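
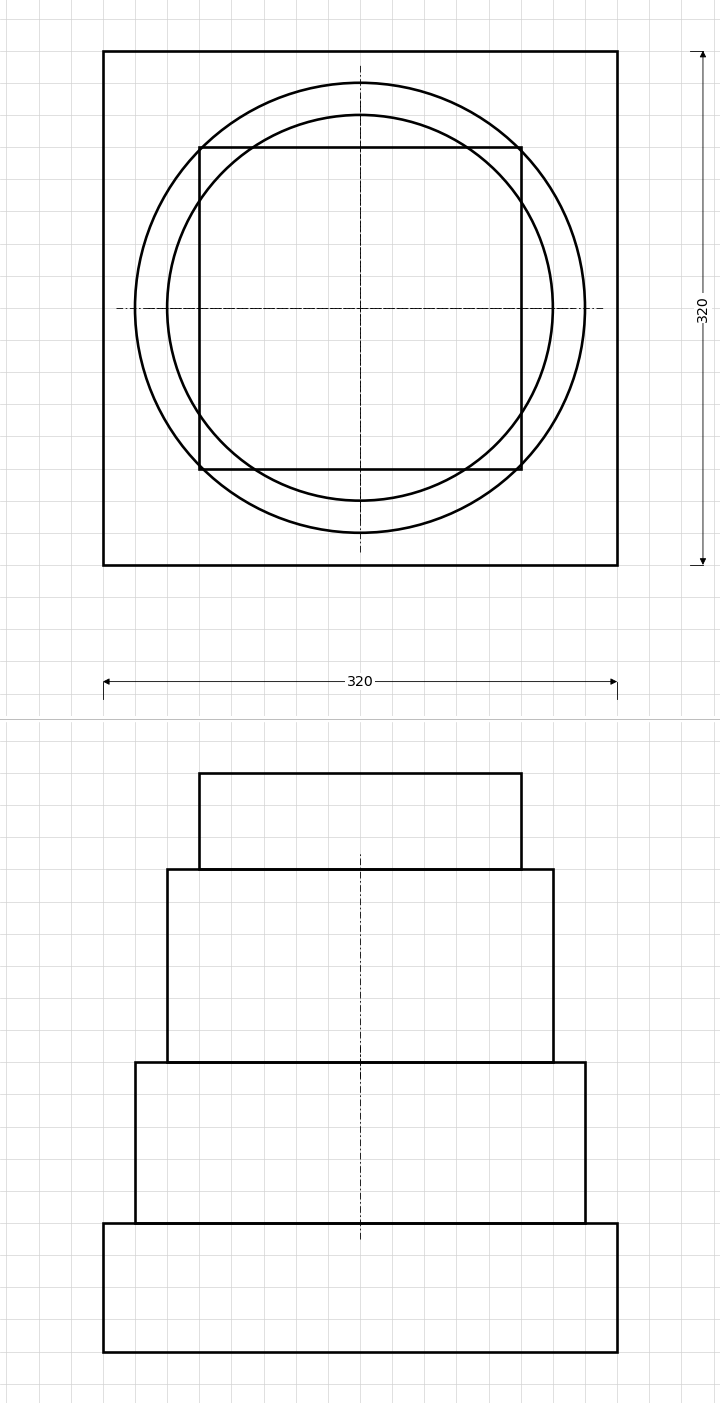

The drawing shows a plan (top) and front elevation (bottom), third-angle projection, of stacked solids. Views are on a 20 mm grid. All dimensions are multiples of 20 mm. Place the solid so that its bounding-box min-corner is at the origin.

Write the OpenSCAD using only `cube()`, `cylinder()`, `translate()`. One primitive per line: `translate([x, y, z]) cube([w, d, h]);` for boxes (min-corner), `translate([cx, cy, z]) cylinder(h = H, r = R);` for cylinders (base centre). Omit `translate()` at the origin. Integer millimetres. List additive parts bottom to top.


cube([320, 320, 80]);
translate([160, 160, 80]) cylinder(h = 100, r = 140);
translate([160, 160, 180]) cylinder(h = 120, r = 120);
translate([60, 60, 300]) cube([200, 200, 60]);


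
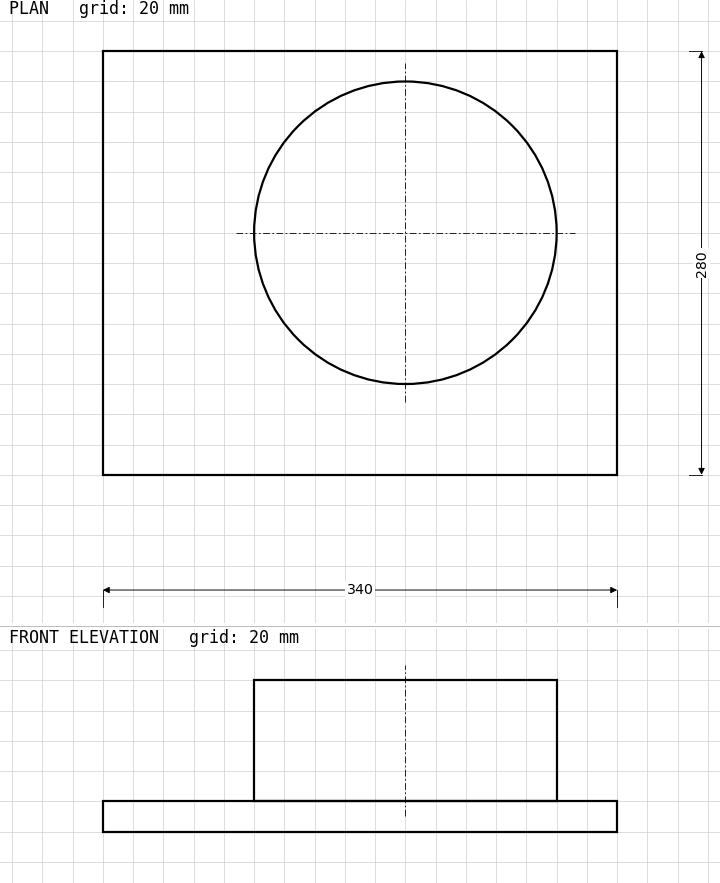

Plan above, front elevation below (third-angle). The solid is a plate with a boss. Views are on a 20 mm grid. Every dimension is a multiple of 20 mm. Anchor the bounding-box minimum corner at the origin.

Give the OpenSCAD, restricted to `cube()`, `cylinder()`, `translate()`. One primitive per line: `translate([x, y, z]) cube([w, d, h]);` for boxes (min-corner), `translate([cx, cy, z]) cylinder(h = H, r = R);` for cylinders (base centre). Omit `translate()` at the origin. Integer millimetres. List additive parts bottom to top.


cube([340, 280, 20]);
translate([200, 160, 20]) cylinder(h = 80, r = 100);


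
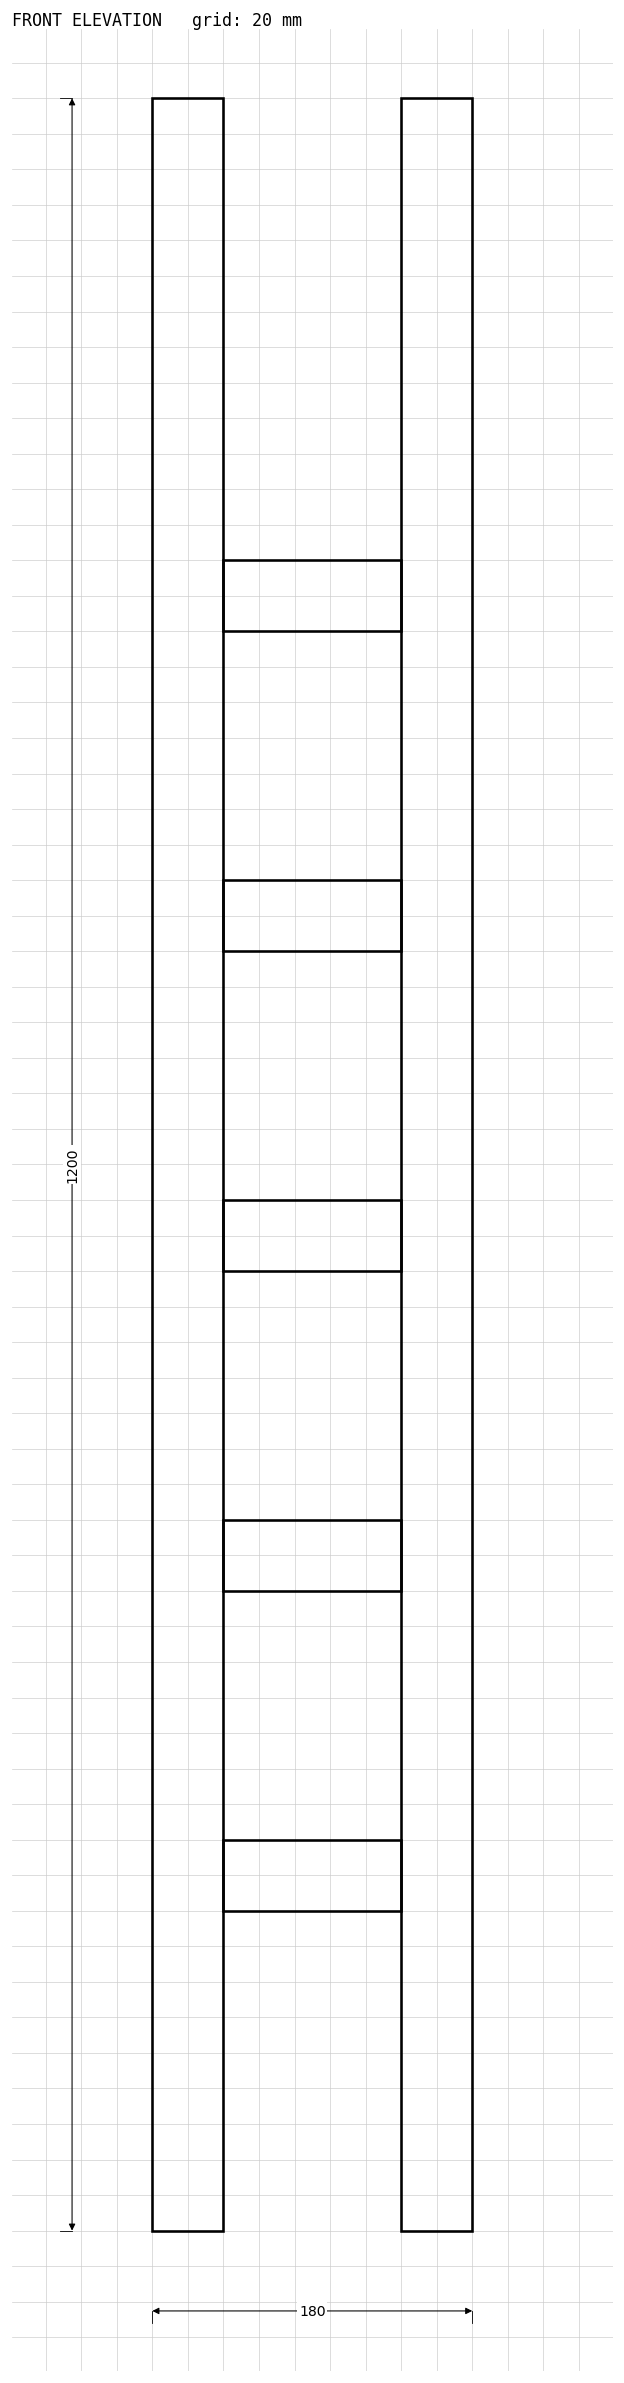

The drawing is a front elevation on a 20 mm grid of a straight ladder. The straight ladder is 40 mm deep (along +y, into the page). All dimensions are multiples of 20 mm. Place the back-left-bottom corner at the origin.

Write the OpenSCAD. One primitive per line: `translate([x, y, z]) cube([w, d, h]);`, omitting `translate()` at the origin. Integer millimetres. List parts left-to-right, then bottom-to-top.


cube([40, 40, 1200]);
translate([40, 0, 180]) cube([100, 40, 40]);
translate([40, 0, 360]) cube([100, 40, 40]);
translate([40, 0, 540]) cube([100, 40, 40]);
translate([40, 0, 720]) cube([100, 40, 40]);
translate([40, 0, 900]) cube([100, 40, 40]);
translate([140, 0, 0]) cube([40, 40, 1200]);


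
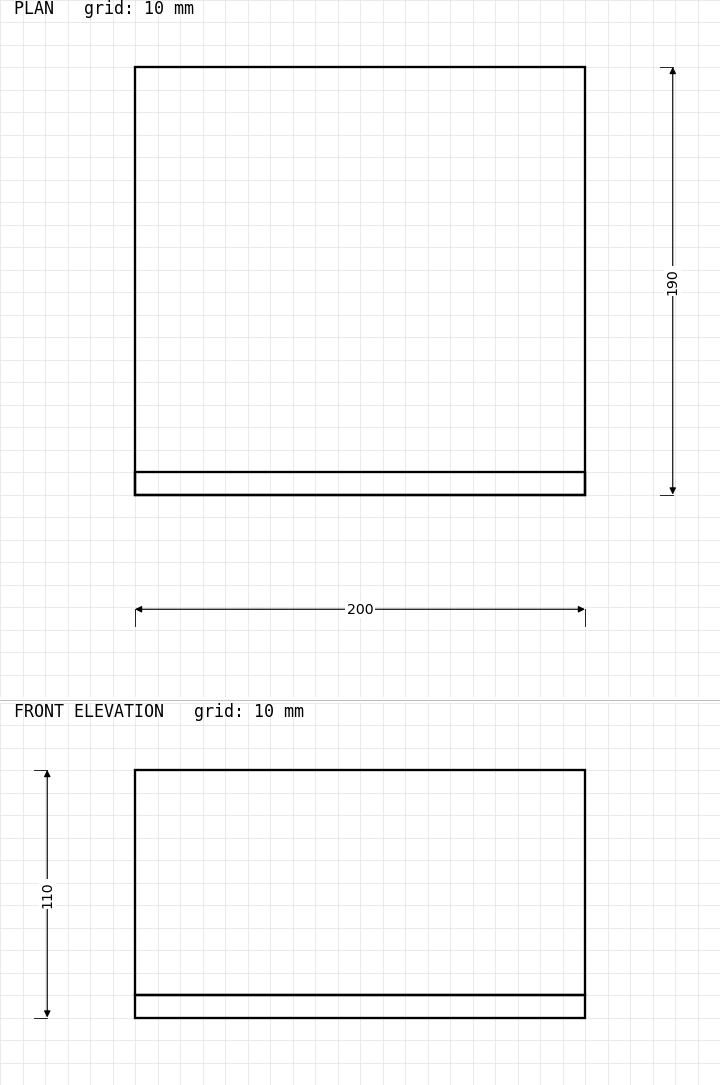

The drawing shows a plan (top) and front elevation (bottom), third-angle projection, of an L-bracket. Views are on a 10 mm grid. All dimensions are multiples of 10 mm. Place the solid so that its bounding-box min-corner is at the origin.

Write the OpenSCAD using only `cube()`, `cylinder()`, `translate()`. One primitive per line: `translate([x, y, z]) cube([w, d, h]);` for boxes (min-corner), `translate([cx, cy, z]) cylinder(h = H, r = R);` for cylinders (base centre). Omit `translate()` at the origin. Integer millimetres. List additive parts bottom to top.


cube([200, 190, 10]);
translate([0, 0, 10]) cube([200, 10, 100]);


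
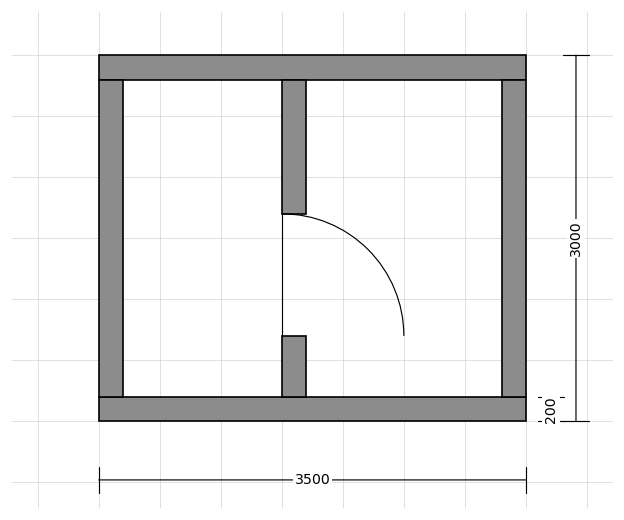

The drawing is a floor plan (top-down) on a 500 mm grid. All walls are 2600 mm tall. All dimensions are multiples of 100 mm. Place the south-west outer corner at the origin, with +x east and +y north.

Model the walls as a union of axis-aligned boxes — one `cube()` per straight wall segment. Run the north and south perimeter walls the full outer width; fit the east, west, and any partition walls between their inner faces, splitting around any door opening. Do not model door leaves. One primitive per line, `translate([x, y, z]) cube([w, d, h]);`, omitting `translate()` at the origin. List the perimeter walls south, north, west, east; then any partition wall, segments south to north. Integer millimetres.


cube([3500, 200, 2600]);
translate([0, 2800, 0]) cube([3500, 200, 2600]);
translate([0, 200, 0]) cube([200, 2600, 2600]);
translate([3300, 200, 0]) cube([200, 2600, 2600]);
translate([1500, 200, 0]) cube([200, 500, 2600]);
translate([1500, 1700, 0]) cube([200, 1100, 2600]);


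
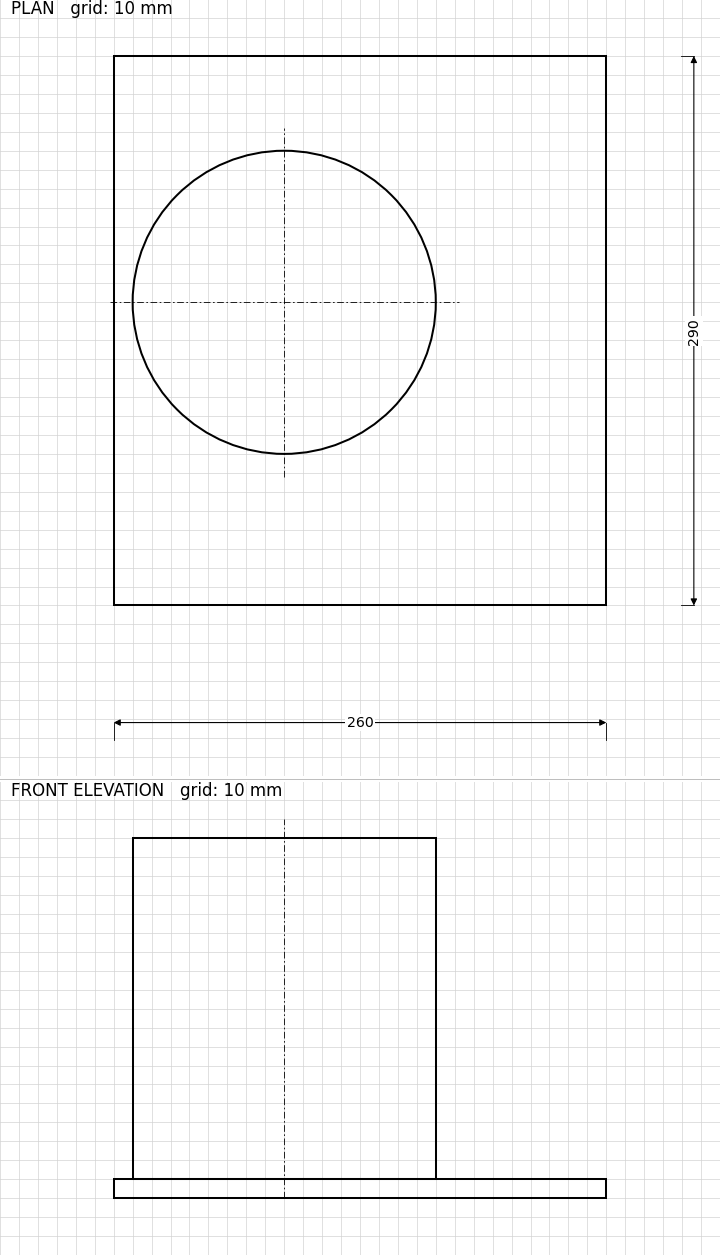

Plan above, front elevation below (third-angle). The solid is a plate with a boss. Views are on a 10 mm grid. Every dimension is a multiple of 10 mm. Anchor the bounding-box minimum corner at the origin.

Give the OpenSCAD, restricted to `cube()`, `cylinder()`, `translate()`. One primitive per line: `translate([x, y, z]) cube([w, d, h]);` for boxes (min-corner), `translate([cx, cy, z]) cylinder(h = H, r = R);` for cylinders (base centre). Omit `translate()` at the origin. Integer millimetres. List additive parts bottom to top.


cube([260, 290, 10]);
translate([90, 160, 10]) cylinder(h = 180, r = 80);


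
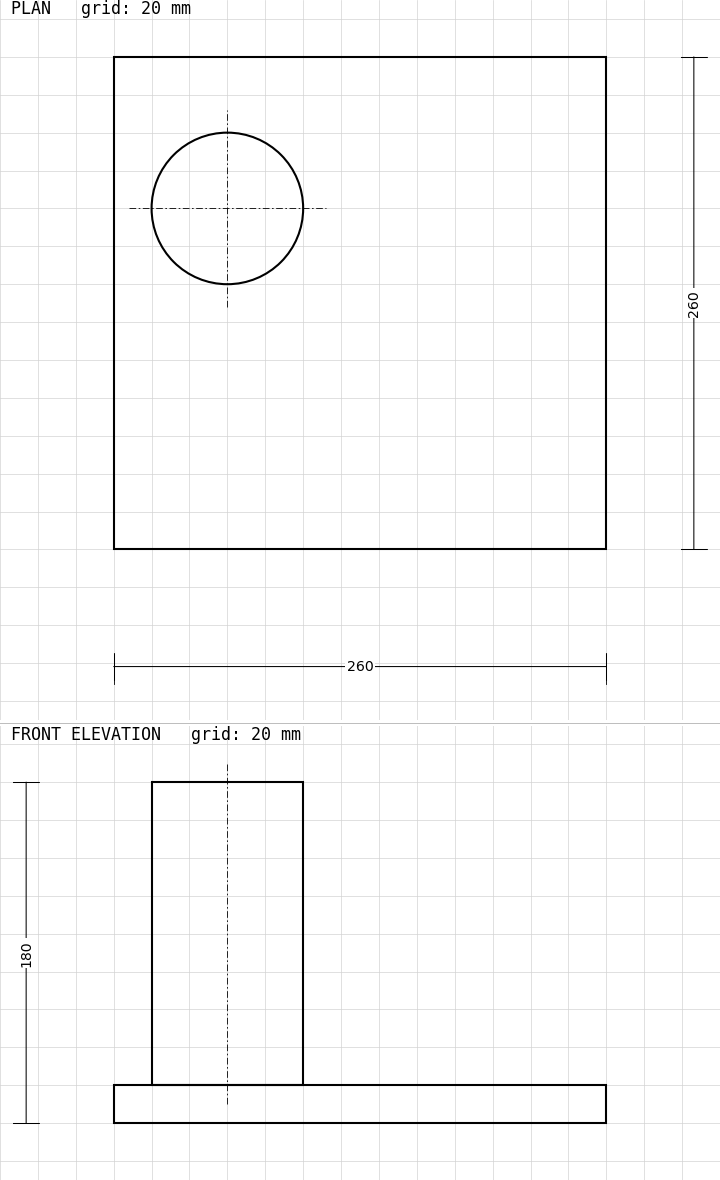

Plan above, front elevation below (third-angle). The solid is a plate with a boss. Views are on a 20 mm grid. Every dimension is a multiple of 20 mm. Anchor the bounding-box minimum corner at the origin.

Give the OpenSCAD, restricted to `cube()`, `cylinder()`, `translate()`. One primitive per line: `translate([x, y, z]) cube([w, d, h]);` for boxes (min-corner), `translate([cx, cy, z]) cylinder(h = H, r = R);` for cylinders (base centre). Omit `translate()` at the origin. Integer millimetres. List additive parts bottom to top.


cube([260, 260, 20]);
translate([60, 180, 20]) cylinder(h = 160, r = 40);


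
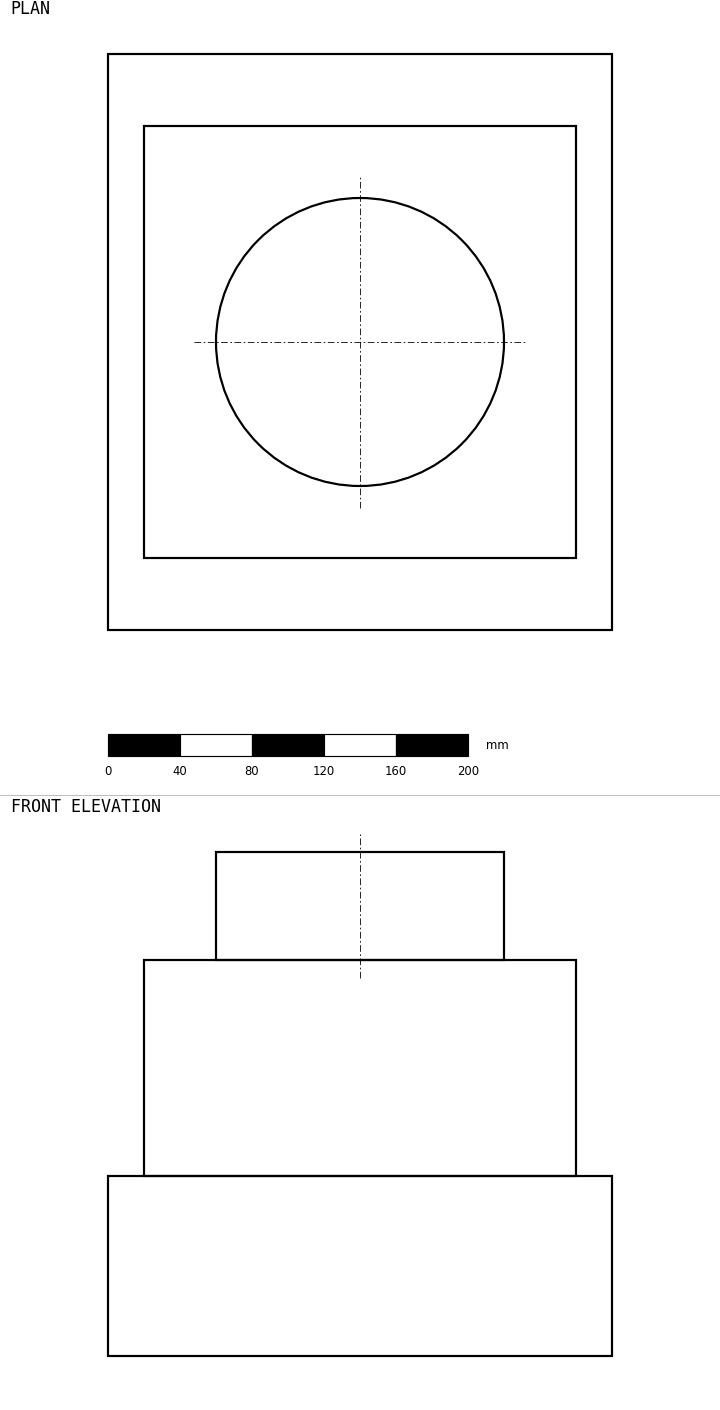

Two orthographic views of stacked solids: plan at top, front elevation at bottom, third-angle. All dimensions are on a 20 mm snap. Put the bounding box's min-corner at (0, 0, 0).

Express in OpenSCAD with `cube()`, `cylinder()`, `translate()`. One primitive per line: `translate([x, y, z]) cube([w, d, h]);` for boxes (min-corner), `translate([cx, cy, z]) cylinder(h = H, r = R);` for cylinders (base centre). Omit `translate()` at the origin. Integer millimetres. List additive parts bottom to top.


cube([280, 320, 100]);
translate([20, 40, 100]) cube([240, 240, 120]);
translate([140, 160, 220]) cylinder(h = 60, r = 80);


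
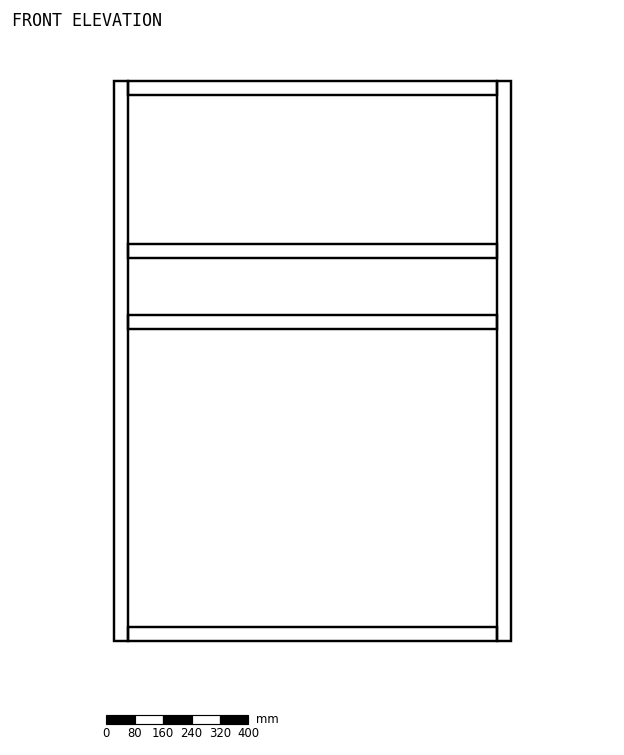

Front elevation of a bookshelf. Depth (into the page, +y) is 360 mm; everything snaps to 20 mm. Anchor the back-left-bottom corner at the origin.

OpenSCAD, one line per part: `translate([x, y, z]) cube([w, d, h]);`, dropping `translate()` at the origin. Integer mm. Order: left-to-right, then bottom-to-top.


cube([40, 360, 1580]);
translate([40, 0, 0]) cube([1040, 360, 40]);
translate([40, 0, 880]) cube([1040, 360, 40]);
translate([40, 0, 1080]) cube([1040, 360, 40]);
translate([40, 0, 1540]) cube([1040, 360, 40]);
translate([1080, 0, 0]) cube([40, 360, 1580]);


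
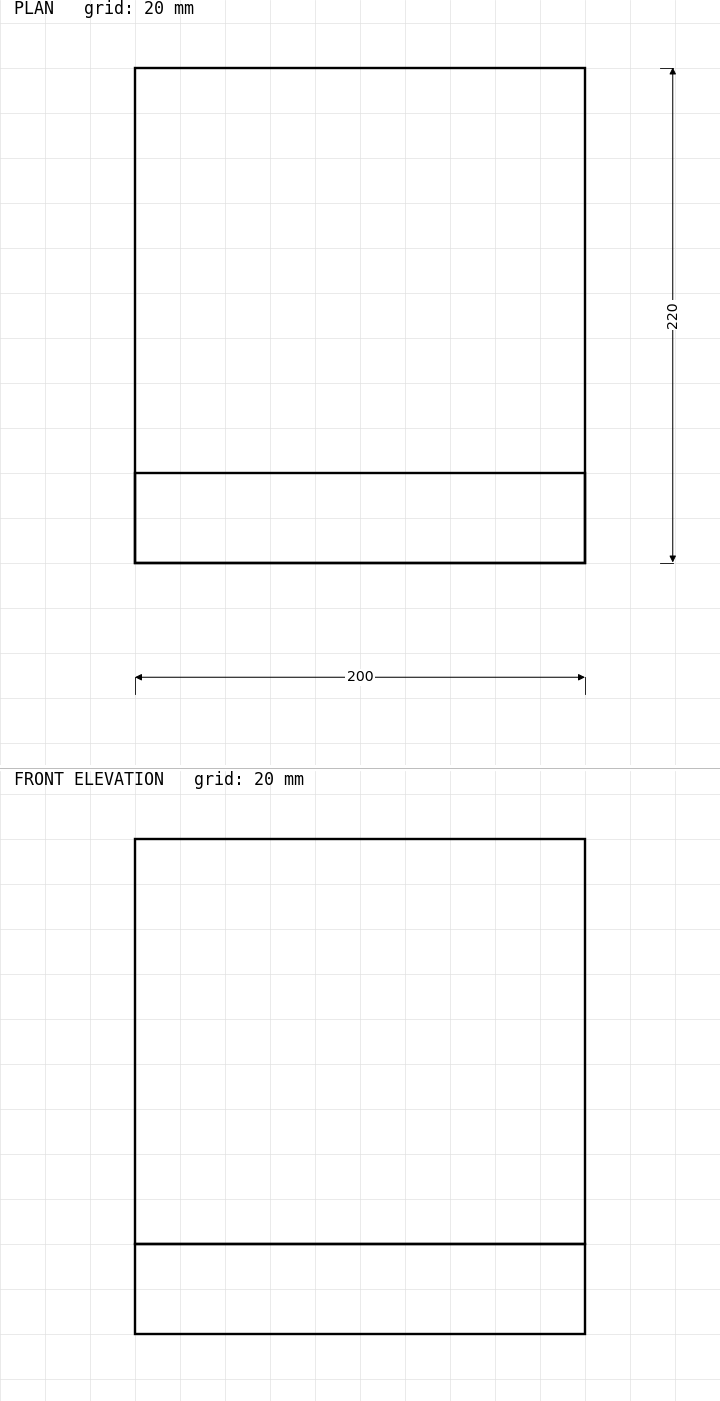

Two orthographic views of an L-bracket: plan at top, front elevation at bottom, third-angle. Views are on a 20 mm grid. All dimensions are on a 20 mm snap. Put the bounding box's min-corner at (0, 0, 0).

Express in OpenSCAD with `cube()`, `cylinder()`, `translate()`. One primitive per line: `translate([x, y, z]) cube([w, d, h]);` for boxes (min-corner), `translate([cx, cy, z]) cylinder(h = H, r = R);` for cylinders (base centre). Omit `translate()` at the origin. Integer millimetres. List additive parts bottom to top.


cube([200, 220, 40]);
translate([0, 0, 40]) cube([200, 40, 180]);


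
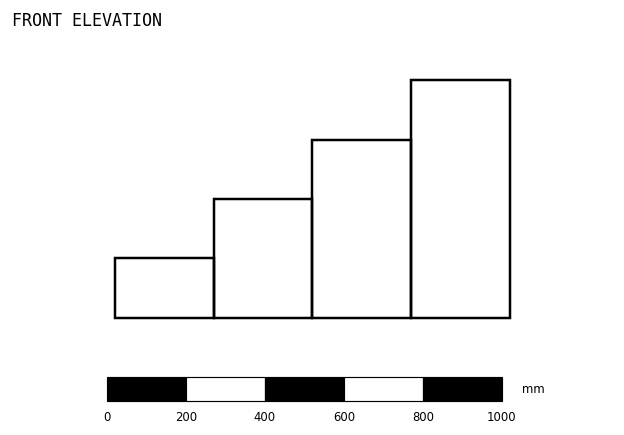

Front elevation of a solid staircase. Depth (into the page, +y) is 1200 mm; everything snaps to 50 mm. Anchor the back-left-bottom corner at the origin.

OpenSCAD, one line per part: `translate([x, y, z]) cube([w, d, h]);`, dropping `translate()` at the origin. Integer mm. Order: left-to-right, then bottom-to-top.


cube([250, 1200, 150]);
translate([250, 0, 0]) cube([250, 1200, 300]);
translate([500, 0, 0]) cube([250, 1200, 450]);
translate([750, 0, 0]) cube([250, 1200, 600]);


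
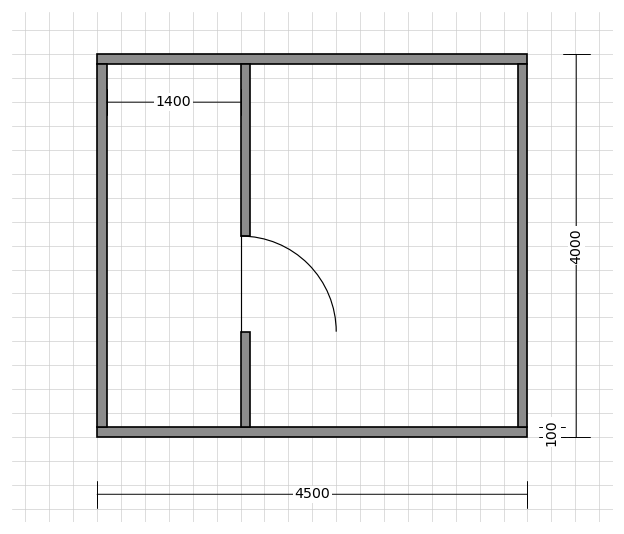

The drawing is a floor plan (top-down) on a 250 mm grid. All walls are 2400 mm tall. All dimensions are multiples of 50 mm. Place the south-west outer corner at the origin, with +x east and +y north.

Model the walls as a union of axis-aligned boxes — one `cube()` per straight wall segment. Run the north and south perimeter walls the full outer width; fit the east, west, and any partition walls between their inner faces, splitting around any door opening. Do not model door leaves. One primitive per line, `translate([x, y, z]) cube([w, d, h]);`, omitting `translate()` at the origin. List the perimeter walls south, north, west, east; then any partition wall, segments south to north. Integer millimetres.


cube([4500, 100, 2400]);
translate([0, 3900, 0]) cube([4500, 100, 2400]);
translate([0, 100, 0]) cube([100, 3800, 2400]);
translate([4400, 100, 0]) cube([100, 3800, 2400]);
translate([1500, 100, 0]) cube([100, 1000, 2400]);
translate([1500, 2100, 0]) cube([100, 1800, 2400]);


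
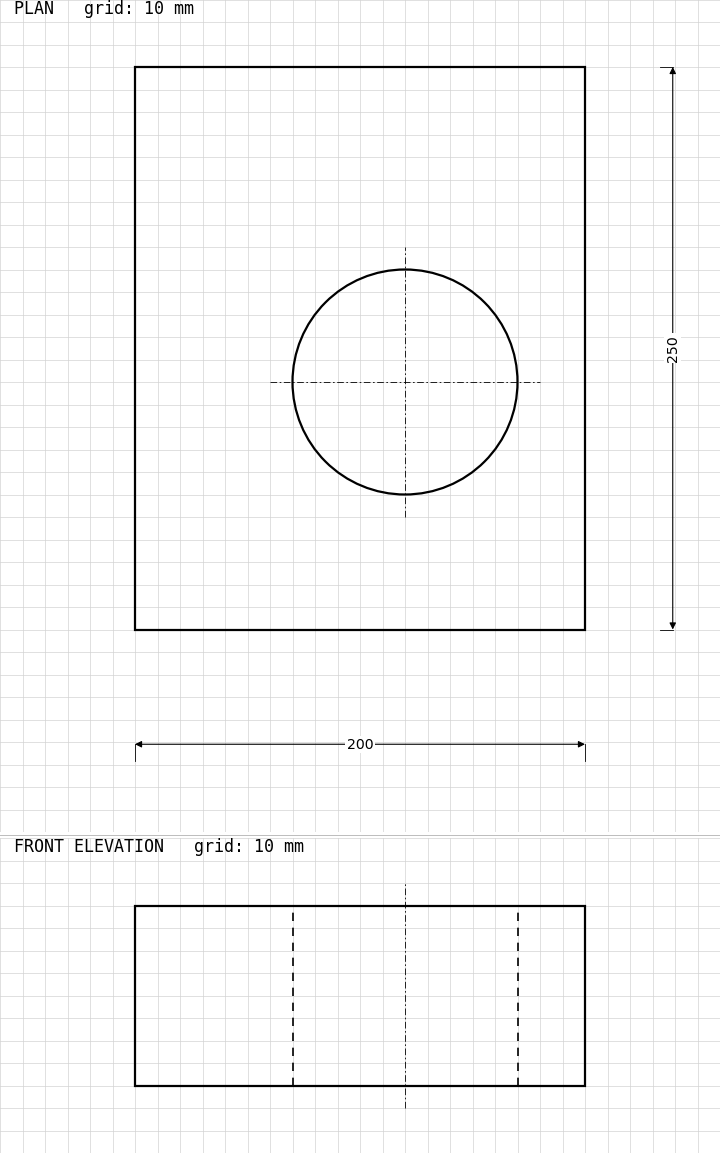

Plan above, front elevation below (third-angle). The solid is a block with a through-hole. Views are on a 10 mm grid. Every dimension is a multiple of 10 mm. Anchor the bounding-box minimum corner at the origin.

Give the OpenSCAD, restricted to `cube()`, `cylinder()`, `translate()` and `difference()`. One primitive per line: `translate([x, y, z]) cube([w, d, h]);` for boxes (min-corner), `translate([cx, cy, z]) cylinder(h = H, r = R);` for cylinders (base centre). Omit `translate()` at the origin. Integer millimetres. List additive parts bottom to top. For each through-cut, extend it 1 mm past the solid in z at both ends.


difference() {
  cube([200, 250, 80]);
  translate([120, 110, -1]) cylinder(h = 82, r = 50);
}


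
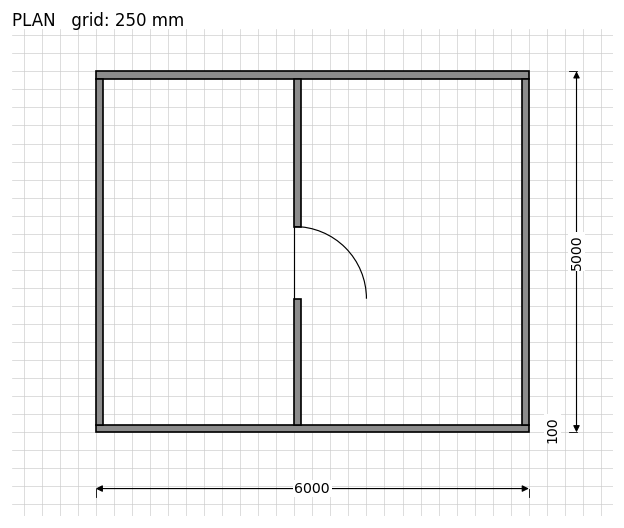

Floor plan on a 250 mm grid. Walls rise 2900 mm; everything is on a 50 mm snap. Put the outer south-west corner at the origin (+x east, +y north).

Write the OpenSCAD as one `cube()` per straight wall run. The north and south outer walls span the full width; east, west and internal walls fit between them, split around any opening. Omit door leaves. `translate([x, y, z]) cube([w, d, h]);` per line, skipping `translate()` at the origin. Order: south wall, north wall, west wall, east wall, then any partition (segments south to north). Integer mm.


cube([6000, 100, 2900]);
translate([0, 4900, 0]) cube([6000, 100, 2900]);
translate([0, 100, 0]) cube([100, 4800, 2900]);
translate([5900, 100, 0]) cube([100, 4800, 2900]);
translate([2750, 100, 0]) cube([100, 1750, 2900]);
translate([2750, 2850, 0]) cube([100, 2050, 2900]);


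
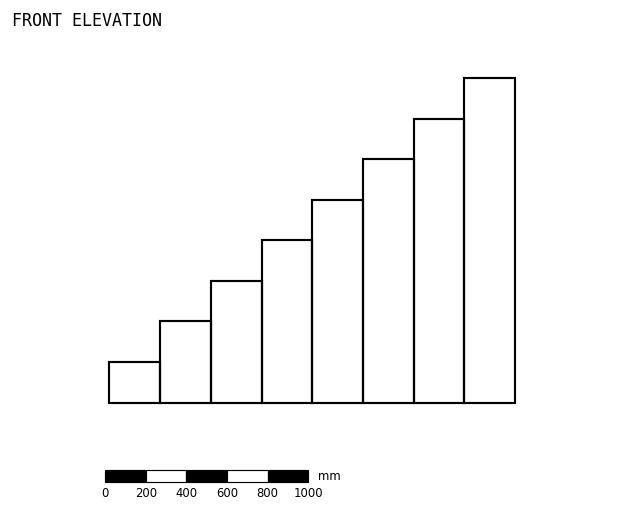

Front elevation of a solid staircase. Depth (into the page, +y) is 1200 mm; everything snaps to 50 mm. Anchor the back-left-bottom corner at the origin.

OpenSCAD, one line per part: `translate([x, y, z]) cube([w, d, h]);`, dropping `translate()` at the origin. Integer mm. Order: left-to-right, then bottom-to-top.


cube([250, 1200, 200]);
translate([250, 0, 0]) cube([250, 1200, 400]);
translate([500, 0, 0]) cube([250, 1200, 600]);
translate([750, 0, 0]) cube([250, 1200, 800]);
translate([1000, 0, 0]) cube([250, 1200, 1000]);
translate([1250, 0, 0]) cube([250, 1200, 1200]);
translate([1500, 0, 0]) cube([250, 1200, 1400]);
translate([1750, 0, 0]) cube([250, 1200, 1600]);


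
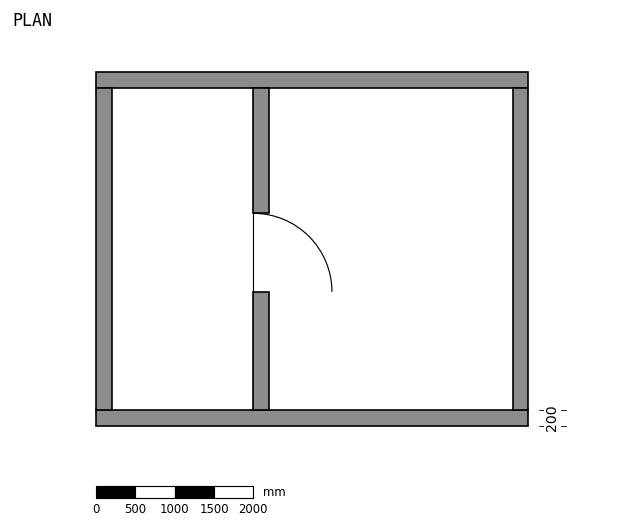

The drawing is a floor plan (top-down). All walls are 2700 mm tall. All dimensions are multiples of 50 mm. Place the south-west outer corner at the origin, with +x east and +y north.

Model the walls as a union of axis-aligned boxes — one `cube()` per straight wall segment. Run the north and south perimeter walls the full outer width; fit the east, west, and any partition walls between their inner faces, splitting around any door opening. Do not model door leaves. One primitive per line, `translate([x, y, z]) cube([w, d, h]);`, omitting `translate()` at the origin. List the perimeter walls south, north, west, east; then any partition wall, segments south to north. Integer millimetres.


cube([5500, 200, 2700]);
translate([0, 4300, 0]) cube([5500, 200, 2700]);
translate([0, 200, 0]) cube([200, 4100, 2700]);
translate([5300, 200, 0]) cube([200, 4100, 2700]);
translate([2000, 200, 0]) cube([200, 1500, 2700]);
translate([2000, 2700, 0]) cube([200, 1600, 2700]);


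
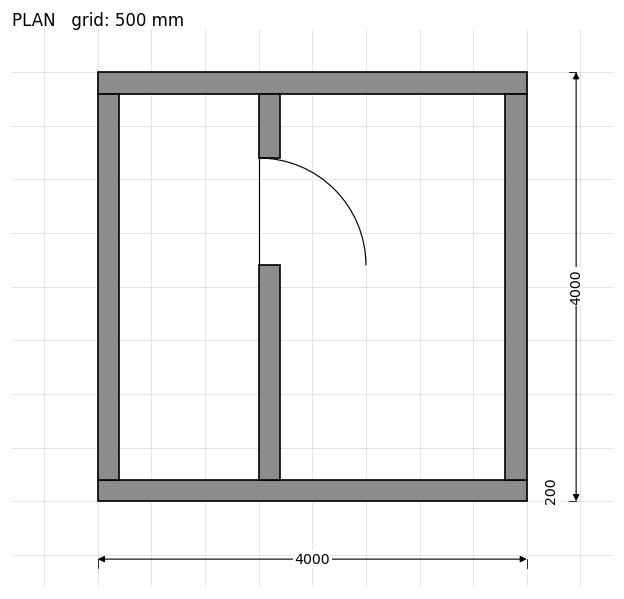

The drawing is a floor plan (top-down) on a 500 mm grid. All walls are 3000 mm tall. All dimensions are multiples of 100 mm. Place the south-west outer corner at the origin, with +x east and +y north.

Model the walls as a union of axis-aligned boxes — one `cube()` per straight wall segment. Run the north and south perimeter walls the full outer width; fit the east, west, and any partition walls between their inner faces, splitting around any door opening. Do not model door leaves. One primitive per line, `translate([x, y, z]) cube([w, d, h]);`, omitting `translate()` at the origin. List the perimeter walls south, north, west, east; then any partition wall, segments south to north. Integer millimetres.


cube([4000, 200, 3000]);
translate([0, 3800, 0]) cube([4000, 200, 3000]);
translate([0, 200, 0]) cube([200, 3600, 3000]);
translate([3800, 200, 0]) cube([200, 3600, 3000]);
translate([1500, 200, 0]) cube([200, 2000, 3000]);
translate([1500, 3200, 0]) cube([200, 600, 3000]);


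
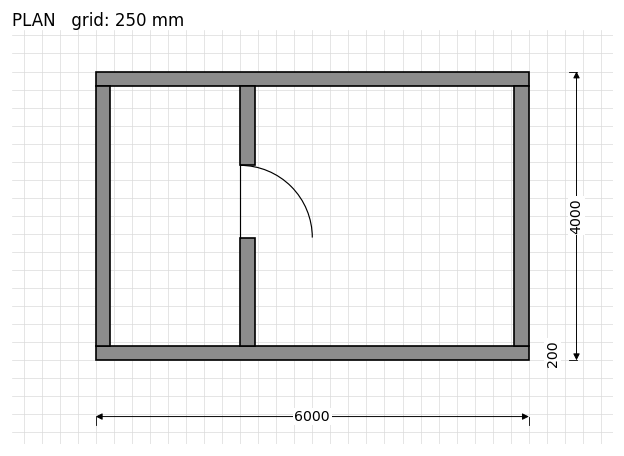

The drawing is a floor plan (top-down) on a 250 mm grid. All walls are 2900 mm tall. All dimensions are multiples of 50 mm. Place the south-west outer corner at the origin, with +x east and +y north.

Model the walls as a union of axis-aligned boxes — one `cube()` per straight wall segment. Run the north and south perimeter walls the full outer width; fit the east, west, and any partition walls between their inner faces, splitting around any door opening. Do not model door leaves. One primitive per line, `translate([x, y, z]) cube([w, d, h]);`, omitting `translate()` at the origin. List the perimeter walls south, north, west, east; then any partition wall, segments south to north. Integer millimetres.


cube([6000, 200, 2900]);
translate([0, 3800, 0]) cube([6000, 200, 2900]);
translate([0, 200, 0]) cube([200, 3600, 2900]);
translate([5800, 200, 0]) cube([200, 3600, 2900]);
translate([2000, 200, 0]) cube([200, 1500, 2900]);
translate([2000, 2700, 0]) cube([200, 1100, 2900]);


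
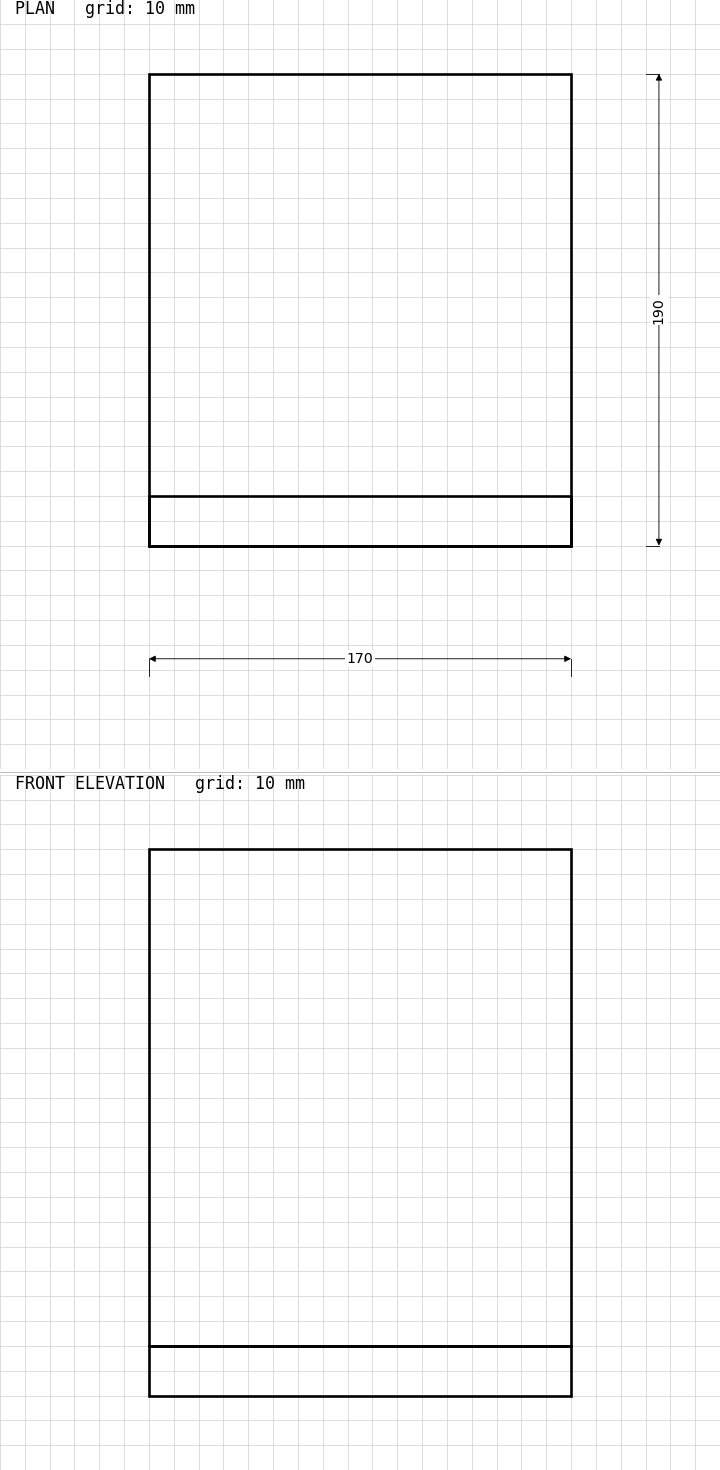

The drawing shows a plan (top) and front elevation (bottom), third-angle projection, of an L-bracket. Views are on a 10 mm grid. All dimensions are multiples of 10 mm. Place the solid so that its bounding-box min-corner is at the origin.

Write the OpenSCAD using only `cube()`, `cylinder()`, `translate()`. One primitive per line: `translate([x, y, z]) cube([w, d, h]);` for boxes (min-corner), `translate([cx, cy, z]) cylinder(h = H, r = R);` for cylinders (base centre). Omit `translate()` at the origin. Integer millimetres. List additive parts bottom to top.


cube([170, 190, 20]);
translate([0, 0, 20]) cube([170, 20, 200]);


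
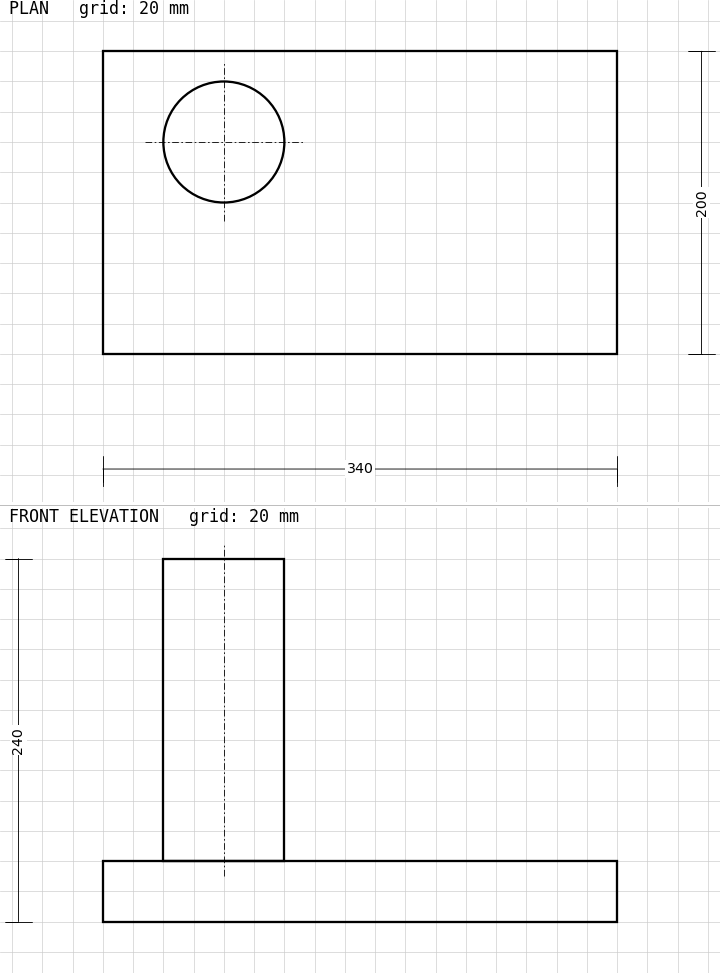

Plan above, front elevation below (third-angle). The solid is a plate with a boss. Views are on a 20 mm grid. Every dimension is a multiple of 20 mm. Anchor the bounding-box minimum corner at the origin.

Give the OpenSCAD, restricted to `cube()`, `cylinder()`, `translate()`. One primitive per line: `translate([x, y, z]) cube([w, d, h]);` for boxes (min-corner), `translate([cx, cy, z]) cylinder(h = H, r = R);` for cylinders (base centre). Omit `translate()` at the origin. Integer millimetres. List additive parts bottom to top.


cube([340, 200, 40]);
translate([80, 140, 40]) cylinder(h = 200, r = 40);


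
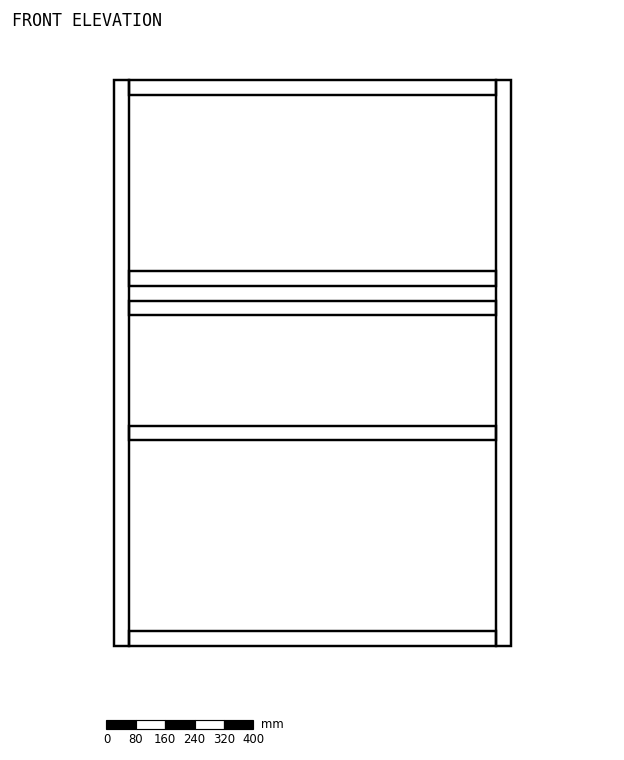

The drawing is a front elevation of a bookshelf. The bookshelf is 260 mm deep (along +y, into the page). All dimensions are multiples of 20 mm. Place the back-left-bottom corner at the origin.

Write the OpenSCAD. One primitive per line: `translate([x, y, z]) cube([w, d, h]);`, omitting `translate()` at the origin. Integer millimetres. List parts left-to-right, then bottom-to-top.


cube([40, 260, 1540]);
translate([40, 0, 0]) cube([1000, 260, 40]);
translate([40, 0, 560]) cube([1000, 260, 40]);
translate([40, 0, 900]) cube([1000, 260, 40]);
translate([40, 0, 980]) cube([1000, 260, 40]);
translate([40, 0, 1500]) cube([1000, 260, 40]);
translate([1040, 0, 0]) cube([40, 260, 1540]);


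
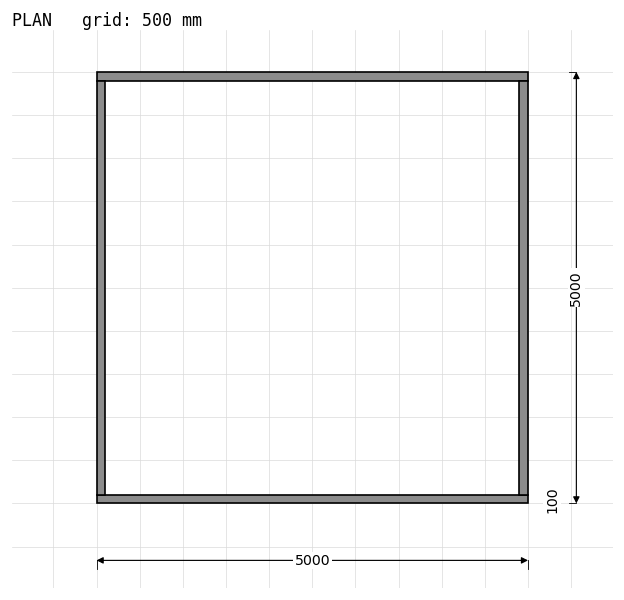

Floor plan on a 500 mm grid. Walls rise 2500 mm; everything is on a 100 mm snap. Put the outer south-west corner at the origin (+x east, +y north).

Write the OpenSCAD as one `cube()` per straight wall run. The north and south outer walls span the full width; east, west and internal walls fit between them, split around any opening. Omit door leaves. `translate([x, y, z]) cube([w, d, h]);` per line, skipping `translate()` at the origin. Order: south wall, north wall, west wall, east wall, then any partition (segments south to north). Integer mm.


cube([5000, 100, 2500]);
translate([0, 4900, 0]) cube([5000, 100, 2500]);
translate([0, 100, 0]) cube([100, 4800, 2500]);
translate([4900, 100, 0]) cube([100, 4800, 2500]);


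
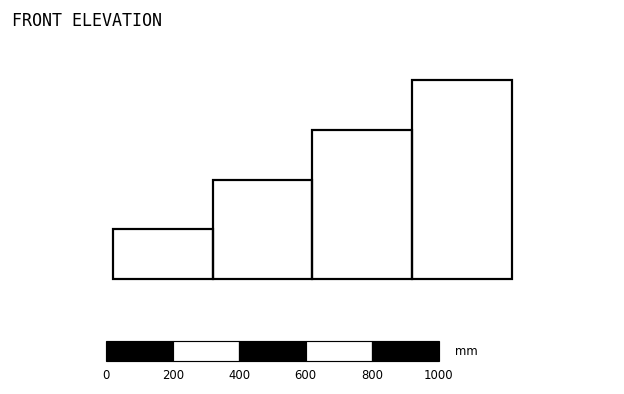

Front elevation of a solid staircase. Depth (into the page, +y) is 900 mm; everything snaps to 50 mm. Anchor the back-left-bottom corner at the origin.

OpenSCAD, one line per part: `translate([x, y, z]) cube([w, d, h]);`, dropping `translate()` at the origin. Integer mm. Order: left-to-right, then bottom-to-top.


cube([300, 900, 150]);
translate([300, 0, 0]) cube([300, 900, 300]);
translate([600, 0, 0]) cube([300, 900, 450]);
translate([900, 0, 0]) cube([300, 900, 600]);


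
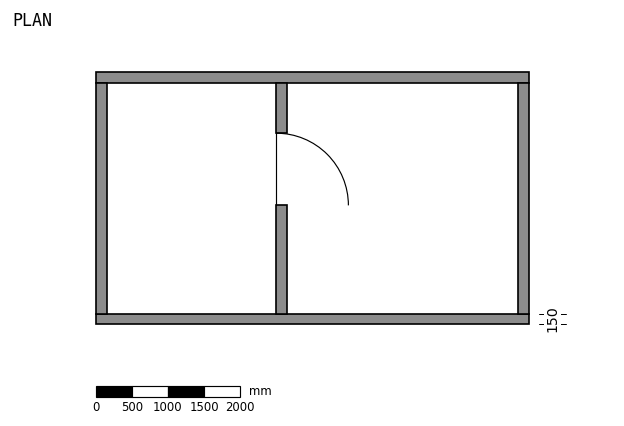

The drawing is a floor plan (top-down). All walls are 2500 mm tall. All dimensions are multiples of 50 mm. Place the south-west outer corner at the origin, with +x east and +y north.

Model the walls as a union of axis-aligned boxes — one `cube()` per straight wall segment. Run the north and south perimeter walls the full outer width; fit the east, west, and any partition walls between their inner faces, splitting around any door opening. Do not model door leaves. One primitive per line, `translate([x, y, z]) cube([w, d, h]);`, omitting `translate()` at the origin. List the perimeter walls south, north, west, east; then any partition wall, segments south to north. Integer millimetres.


cube([6000, 150, 2500]);
translate([0, 3350, 0]) cube([6000, 150, 2500]);
translate([0, 150, 0]) cube([150, 3200, 2500]);
translate([5850, 150, 0]) cube([150, 3200, 2500]);
translate([2500, 150, 0]) cube([150, 1500, 2500]);
translate([2500, 2650, 0]) cube([150, 700, 2500]);


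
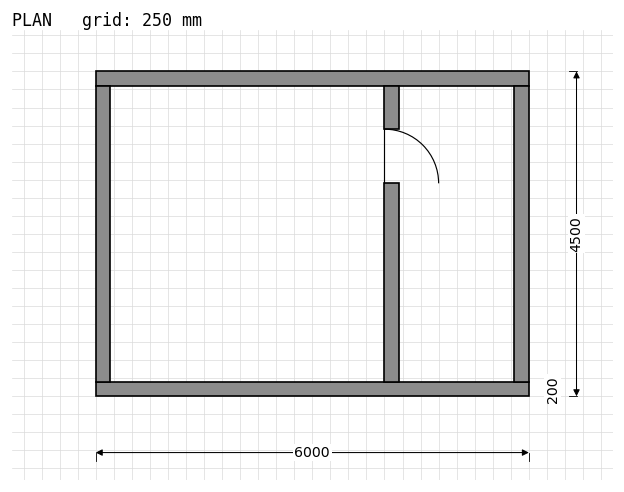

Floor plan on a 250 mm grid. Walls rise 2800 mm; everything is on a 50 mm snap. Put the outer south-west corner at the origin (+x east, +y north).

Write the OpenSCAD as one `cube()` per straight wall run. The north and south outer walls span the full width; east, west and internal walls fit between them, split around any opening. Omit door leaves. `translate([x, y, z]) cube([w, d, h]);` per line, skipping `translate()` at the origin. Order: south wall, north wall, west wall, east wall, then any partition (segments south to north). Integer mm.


cube([6000, 200, 2800]);
translate([0, 4300, 0]) cube([6000, 200, 2800]);
translate([0, 200, 0]) cube([200, 4100, 2800]);
translate([5800, 200, 0]) cube([200, 4100, 2800]);
translate([4000, 200, 0]) cube([200, 2750, 2800]);
translate([4000, 3700, 0]) cube([200, 600, 2800]);


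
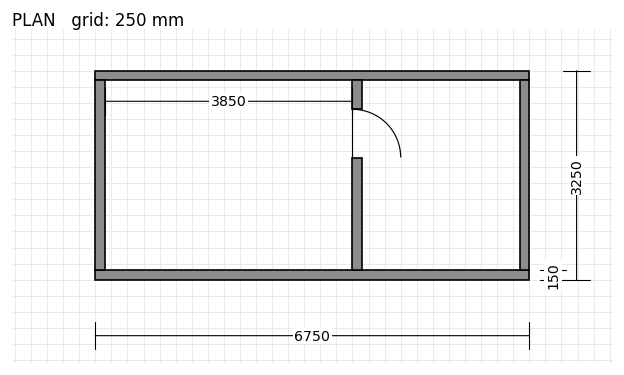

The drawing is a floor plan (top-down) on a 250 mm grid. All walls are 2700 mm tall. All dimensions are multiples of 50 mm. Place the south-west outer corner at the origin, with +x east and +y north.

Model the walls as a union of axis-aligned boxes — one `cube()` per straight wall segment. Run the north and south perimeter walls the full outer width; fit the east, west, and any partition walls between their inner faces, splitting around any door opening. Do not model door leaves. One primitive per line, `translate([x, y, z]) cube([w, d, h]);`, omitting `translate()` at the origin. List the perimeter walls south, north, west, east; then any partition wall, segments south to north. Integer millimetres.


cube([6750, 150, 2700]);
translate([0, 3100, 0]) cube([6750, 150, 2700]);
translate([0, 150, 0]) cube([150, 2950, 2700]);
translate([6600, 150, 0]) cube([150, 2950, 2700]);
translate([4000, 150, 0]) cube([150, 1750, 2700]);
translate([4000, 2650, 0]) cube([150, 450, 2700]);


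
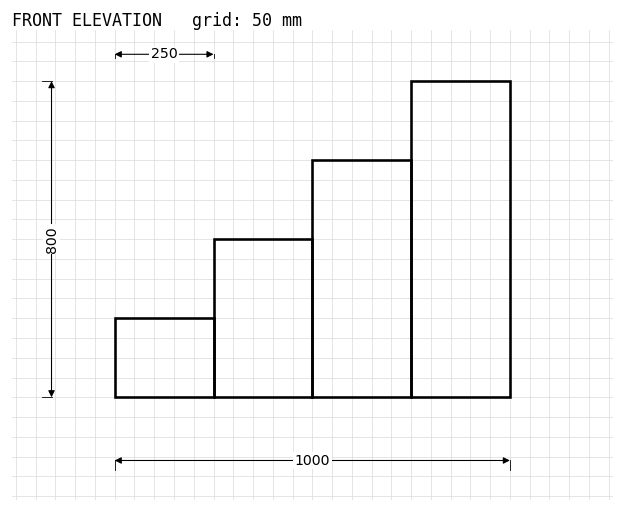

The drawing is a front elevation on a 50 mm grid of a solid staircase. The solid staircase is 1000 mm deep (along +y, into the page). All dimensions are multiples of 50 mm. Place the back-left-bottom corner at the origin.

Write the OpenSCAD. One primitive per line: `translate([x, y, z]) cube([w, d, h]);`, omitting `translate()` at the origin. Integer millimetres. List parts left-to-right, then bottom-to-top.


cube([250, 1000, 200]);
translate([250, 0, 0]) cube([250, 1000, 400]);
translate([500, 0, 0]) cube([250, 1000, 600]);
translate([750, 0, 0]) cube([250, 1000, 800]);


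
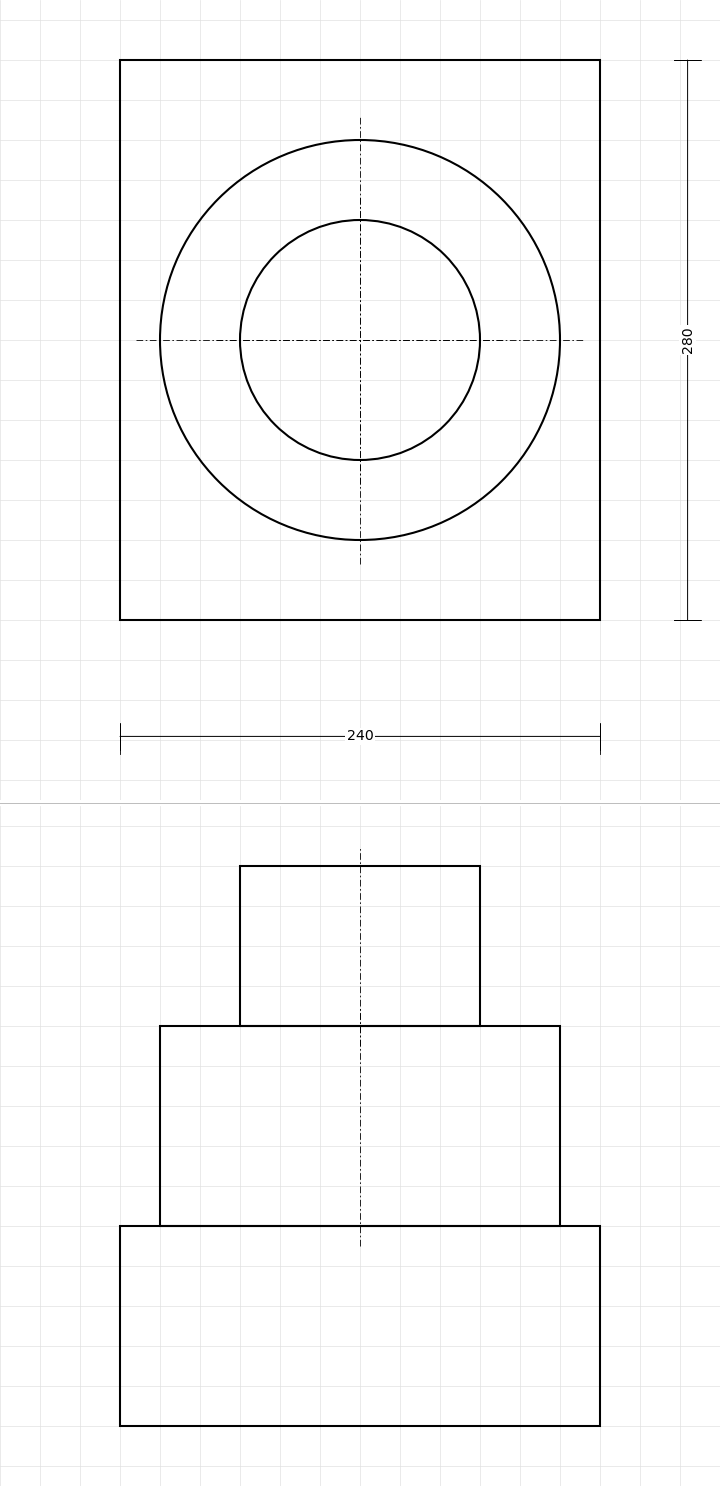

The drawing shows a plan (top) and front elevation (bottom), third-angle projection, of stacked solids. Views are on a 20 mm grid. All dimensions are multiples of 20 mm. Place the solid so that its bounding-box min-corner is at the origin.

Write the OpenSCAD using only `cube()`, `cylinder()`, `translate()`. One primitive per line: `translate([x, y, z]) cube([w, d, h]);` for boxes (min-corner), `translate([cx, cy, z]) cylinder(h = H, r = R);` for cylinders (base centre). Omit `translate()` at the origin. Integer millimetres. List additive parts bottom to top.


cube([240, 280, 100]);
translate([120, 140, 100]) cylinder(h = 100, r = 100);
translate([120, 140, 200]) cylinder(h = 80, r = 60);


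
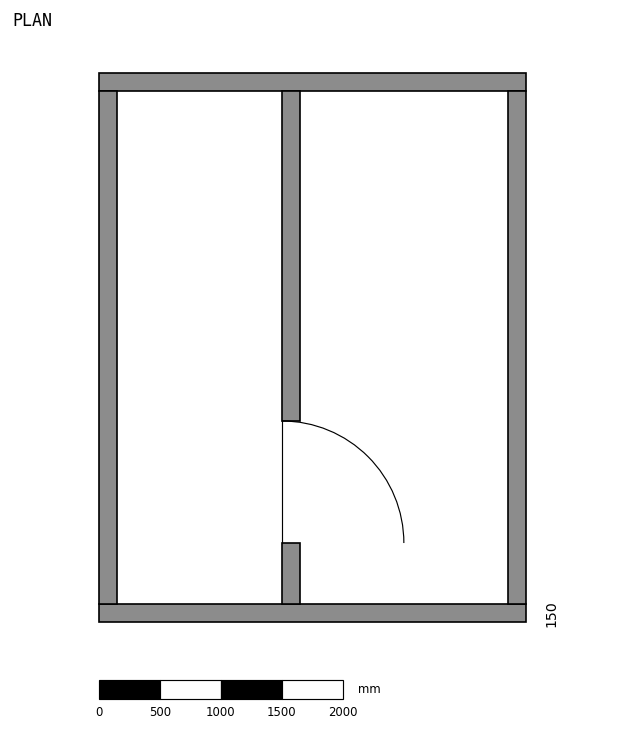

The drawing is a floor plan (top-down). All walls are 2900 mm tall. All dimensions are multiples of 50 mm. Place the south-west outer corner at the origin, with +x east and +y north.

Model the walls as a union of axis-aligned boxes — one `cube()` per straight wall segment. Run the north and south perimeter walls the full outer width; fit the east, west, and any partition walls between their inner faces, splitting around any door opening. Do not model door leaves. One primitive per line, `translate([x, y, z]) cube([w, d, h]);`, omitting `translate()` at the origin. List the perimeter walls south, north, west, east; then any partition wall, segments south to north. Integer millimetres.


cube([3500, 150, 2900]);
translate([0, 4350, 0]) cube([3500, 150, 2900]);
translate([0, 150, 0]) cube([150, 4200, 2900]);
translate([3350, 150, 0]) cube([150, 4200, 2900]);
translate([1500, 150, 0]) cube([150, 500, 2900]);
translate([1500, 1650, 0]) cube([150, 2700, 2900]);


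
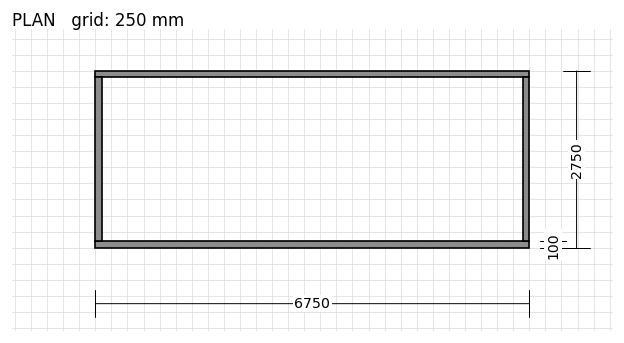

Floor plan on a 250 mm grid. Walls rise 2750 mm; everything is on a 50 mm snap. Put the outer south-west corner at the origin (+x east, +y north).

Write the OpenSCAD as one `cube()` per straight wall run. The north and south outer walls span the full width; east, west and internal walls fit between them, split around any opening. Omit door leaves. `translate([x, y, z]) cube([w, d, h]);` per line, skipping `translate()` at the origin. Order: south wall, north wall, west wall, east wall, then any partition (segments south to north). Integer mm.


cube([6750, 100, 2750]);
translate([0, 2650, 0]) cube([6750, 100, 2750]);
translate([0, 100, 0]) cube([100, 2550, 2750]);
translate([6650, 100, 0]) cube([100, 2550, 2750]);


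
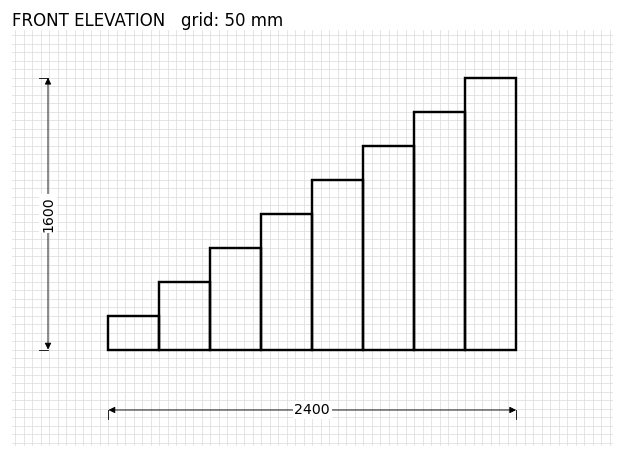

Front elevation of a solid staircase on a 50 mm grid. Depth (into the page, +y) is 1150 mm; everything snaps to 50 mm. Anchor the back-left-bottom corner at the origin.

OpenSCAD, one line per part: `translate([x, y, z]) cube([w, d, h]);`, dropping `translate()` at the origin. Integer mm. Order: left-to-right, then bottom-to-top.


cube([300, 1150, 200]);
translate([300, 0, 0]) cube([300, 1150, 400]);
translate([600, 0, 0]) cube([300, 1150, 600]);
translate([900, 0, 0]) cube([300, 1150, 800]);
translate([1200, 0, 0]) cube([300, 1150, 1000]);
translate([1500, 0, 0]) cube([300, 1150, 1200]);
translate([1800, 0, 0]) cube([300, 1150, 1400]);
translate([2100, 0, 0]) cube([300, 1150, 1600]);


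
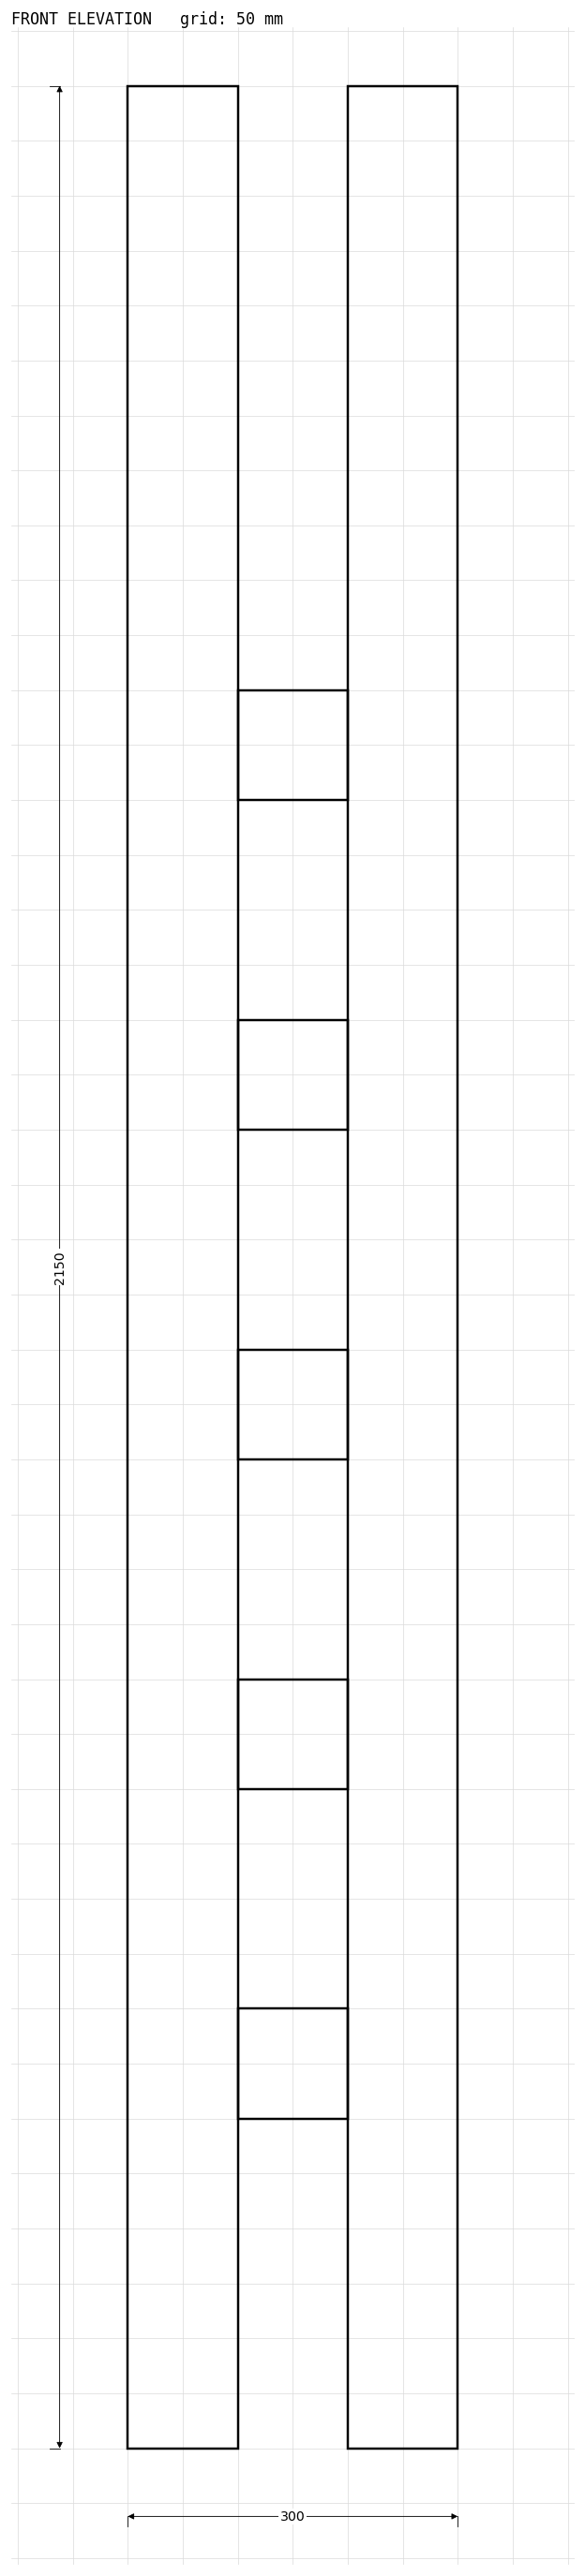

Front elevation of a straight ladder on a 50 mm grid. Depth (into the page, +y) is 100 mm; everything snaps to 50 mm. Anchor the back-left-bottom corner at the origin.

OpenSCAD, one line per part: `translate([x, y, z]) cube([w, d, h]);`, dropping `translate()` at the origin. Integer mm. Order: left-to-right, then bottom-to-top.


cube([100, 100, 2150]);
translate([100, 0, 300]) cube([100, 100, 100]);
translate([100, 0, 600]) cube([100, 100, 100]);
translate([100, 0, 900]) cube([100, 100, 100]);
translate([100, 0, 1200]) cube([100, 100, 100]);
translate([100, 0, 1500]) cube([100, 100, 100]);
translate([200, 0, 0]) cube([100, 100, 2150]);


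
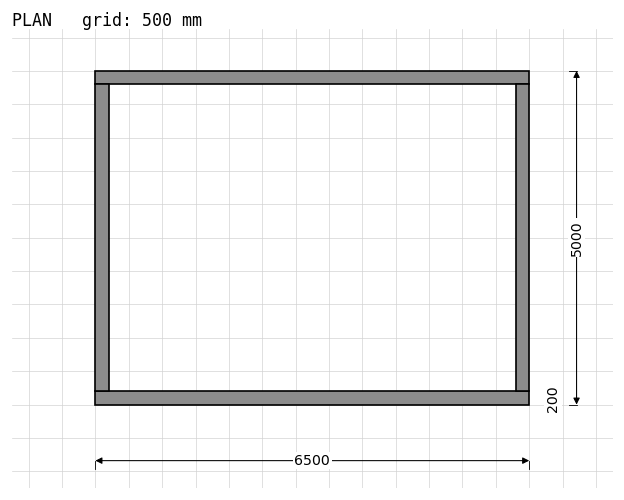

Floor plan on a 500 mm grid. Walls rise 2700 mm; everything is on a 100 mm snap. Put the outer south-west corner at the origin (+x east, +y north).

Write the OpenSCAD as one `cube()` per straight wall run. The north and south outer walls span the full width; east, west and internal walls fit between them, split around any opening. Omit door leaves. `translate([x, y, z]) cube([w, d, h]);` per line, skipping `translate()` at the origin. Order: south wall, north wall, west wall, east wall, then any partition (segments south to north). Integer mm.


cube([6500, 200, 2700]);
translate([0, 4800, 0]) cube([6500, 200, 2700]);
translate([0, 200, 0]) cube([200, 4600, 2700]);
translate([6300, 200, 0]) cube([200, 4600, 2700]);


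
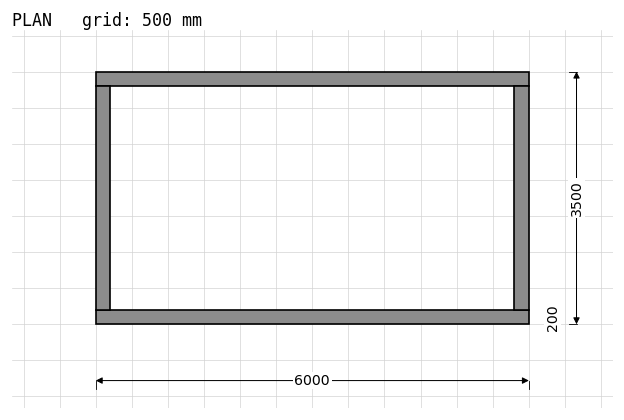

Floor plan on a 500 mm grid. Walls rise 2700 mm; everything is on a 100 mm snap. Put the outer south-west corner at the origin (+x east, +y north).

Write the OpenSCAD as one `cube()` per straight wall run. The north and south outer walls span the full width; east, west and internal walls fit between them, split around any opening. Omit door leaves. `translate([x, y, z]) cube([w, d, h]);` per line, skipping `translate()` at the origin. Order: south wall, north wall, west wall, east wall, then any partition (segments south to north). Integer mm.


cube([6000, 200, 2700]);
translate([0, 3300, 0]) cube([6000, 200, 2700]);
translate([0, 200, 0]) cube([200, 3100, 2700]);
translate([5800, 200, 0]) cube([200, 3100, 2700]);


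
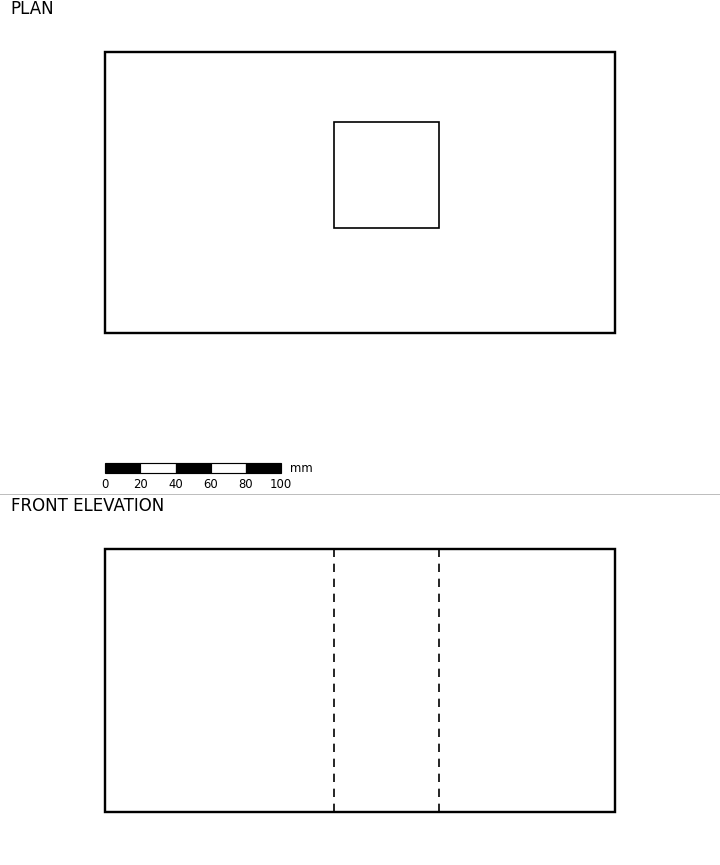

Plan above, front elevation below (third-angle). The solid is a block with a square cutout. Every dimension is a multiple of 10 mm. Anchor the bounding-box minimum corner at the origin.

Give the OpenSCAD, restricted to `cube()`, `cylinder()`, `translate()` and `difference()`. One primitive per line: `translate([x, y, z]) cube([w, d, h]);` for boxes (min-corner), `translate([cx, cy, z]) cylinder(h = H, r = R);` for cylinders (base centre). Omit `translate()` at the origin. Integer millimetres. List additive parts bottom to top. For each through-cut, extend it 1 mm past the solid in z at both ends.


difference() {
  cube([290, 160, 150]);
  translate([130, 60, -1]) cube([60, 60, 152]);
}


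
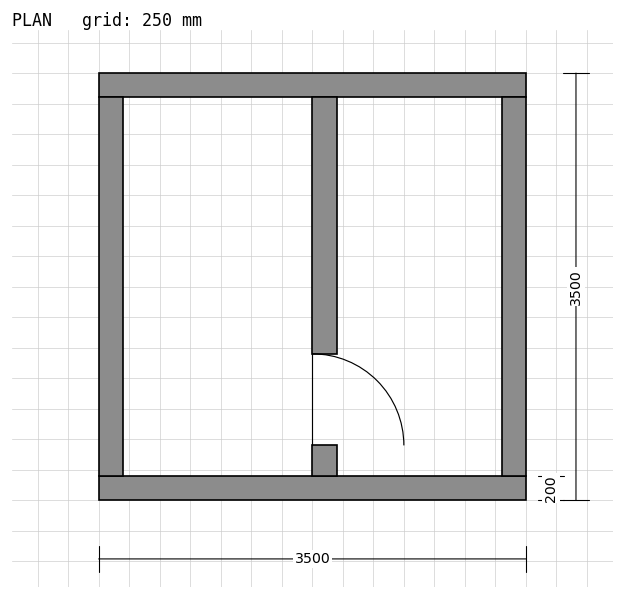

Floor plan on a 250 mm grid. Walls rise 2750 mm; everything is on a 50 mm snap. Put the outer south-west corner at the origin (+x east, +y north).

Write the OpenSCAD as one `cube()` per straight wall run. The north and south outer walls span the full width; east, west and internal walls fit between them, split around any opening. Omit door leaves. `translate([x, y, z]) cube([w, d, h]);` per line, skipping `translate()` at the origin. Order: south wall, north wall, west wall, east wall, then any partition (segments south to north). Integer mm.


cube([3500, 200, 2750]);
translate([0, 3300, 0]) cube([3500, 200, 2750]);
translate([0, 200, 0]) cube([200, 3100, 2750]);
translate([3300, 200, 0]) cube([200, 3100, 2750]);
translate([1750, 200, 0]) cube([200, 250, 2750]);
translate([1750, 1200, 0]) cube([200, 2100, 2750]);


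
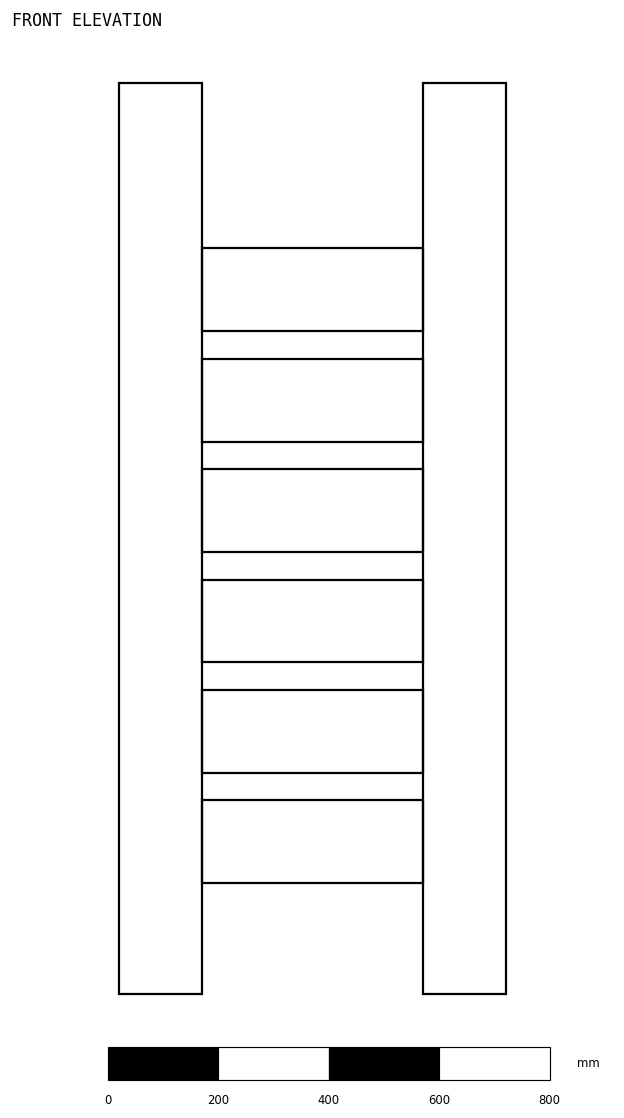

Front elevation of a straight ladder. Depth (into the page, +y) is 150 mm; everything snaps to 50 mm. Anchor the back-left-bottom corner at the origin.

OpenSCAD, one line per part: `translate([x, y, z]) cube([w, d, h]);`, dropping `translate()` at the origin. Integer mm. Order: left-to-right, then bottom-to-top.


cube([150, 150, 1650]);
translate([150, 0, 200]) cube([400, 150, 150]);
translate([150, 0, 400]) cube([400, 150, 150]);
translate([150, 0, 600]) cube([400, 150, 150]);
translate([150, 0, 800]) cube([400, 150, 150]);
translate([150, 0, 1000]) cube([400, 150, 150]);
translate([150, 0, 1200]) cube([400, 150, 150]);
translate([550, 0, 0]) cube([150, 150, 1650]);
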